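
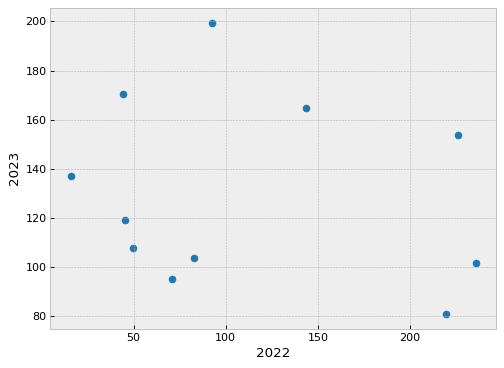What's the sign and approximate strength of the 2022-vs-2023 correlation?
no clear correlation

Points are roughly uncorrelated; weak (|r| ≈ 0.2).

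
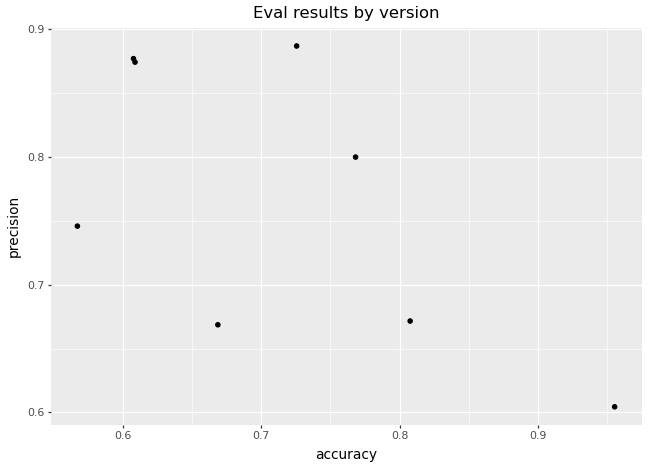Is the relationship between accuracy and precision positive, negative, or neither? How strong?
Points are negatively correlated; moderate (|r| ≈ 0.6).

negative, moderate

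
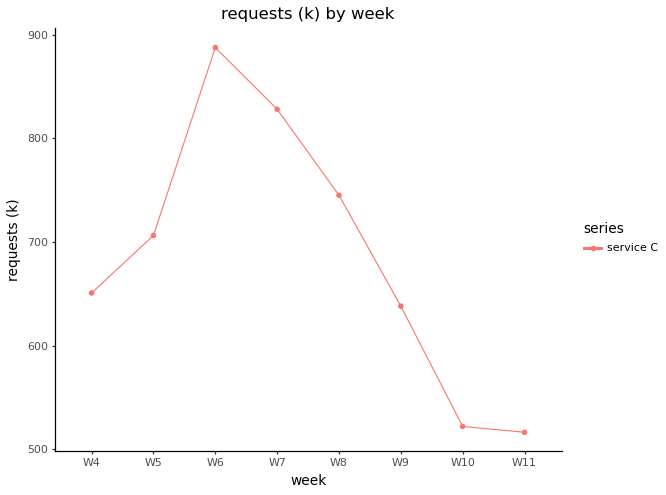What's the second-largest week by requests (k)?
Top 3: W6 ≈ 900, W7 ≈ 850, W8 ≈ 750.

W7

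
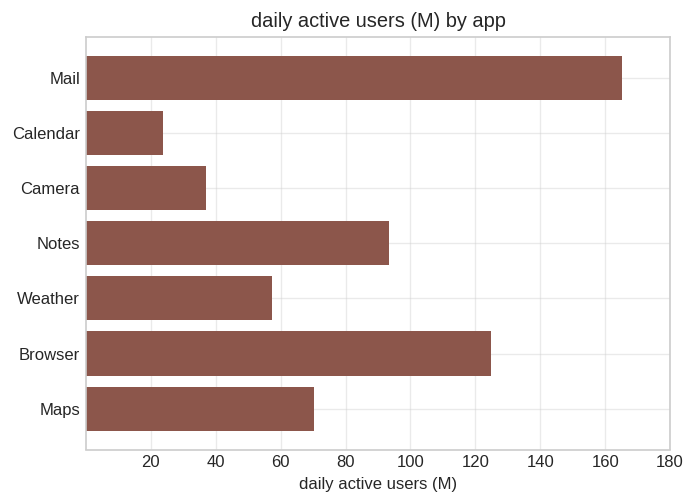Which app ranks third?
Top 4: Mail ≈ 160, Browser ≈ 120, Notes ≈ 100, Maps ≈ 80.

Notes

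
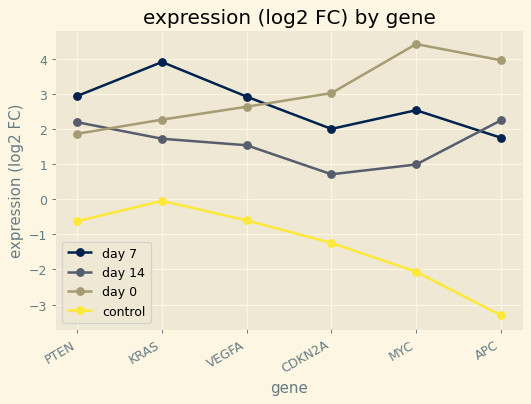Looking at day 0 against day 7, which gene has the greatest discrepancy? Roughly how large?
APC, ≈ 2 log2 FC

APC: day 0 ≈ 4, day 7 ≈ 2 → gap ≈ 2. Next-largest (MYC) is only ≈ 1.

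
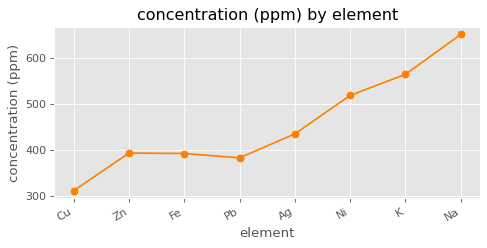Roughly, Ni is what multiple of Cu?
≈ 1.67×

Ni ≈ 500, Cu ≈ 300; 500/300 ≈ 1.67.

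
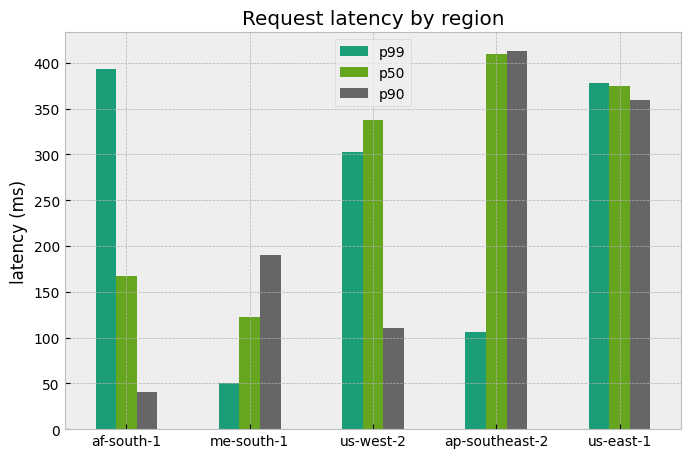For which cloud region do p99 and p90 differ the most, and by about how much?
af-south-1: p99 ≈ 400, p90 ≈ 50 → gap ≈ 350. Next-largest (ap-southeast-2) is only ≈ 300.

af-south-1, ≈ 350 ms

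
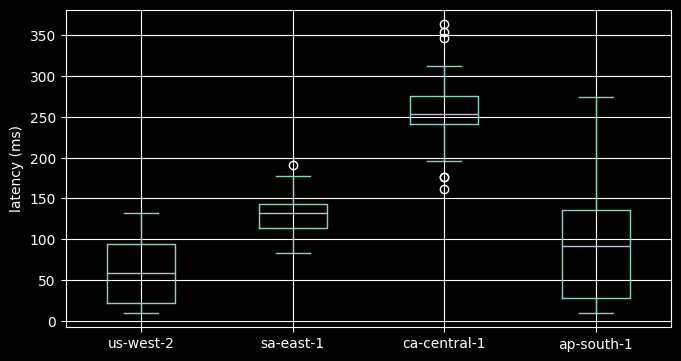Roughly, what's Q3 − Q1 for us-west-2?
Q3 ≈ 100, Q1 ≈ 20; IQR ≈ 80.

≈ 80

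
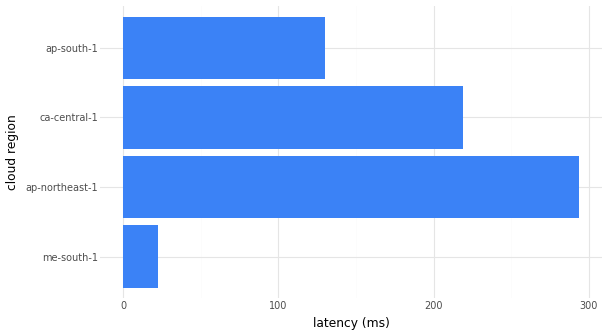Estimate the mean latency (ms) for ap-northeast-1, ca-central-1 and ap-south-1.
(300 + 225 + 125) / 3 ≈ 217.

≈ 217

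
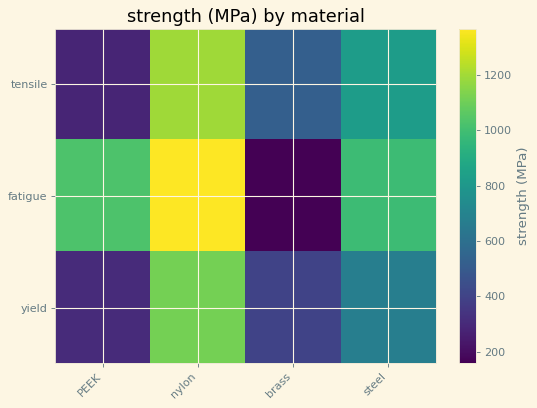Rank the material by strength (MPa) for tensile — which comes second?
Top 3 for tensile: nylon ≈ 1200, steel ≈ 800, brass ≈ 600.

steel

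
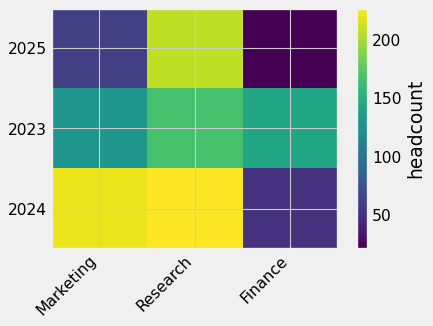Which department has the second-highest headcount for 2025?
Top 3 for 2025: Research ≈ 200, Marketing ≈ 60, Finance ≈ 20.

Marketing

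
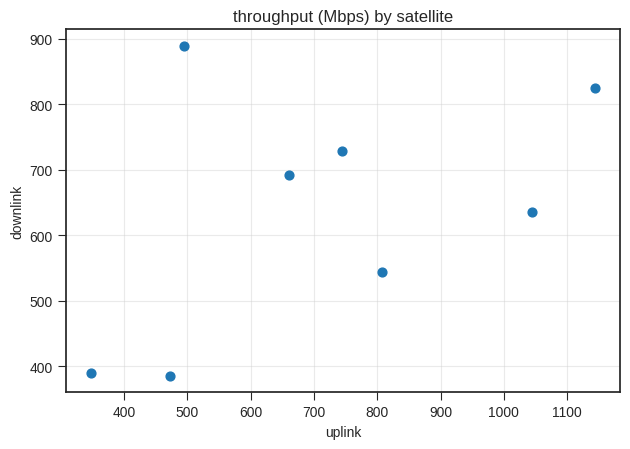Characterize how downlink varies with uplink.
Points are positively correlated; moderate (|r| ≈ 0.5).

positive, moderate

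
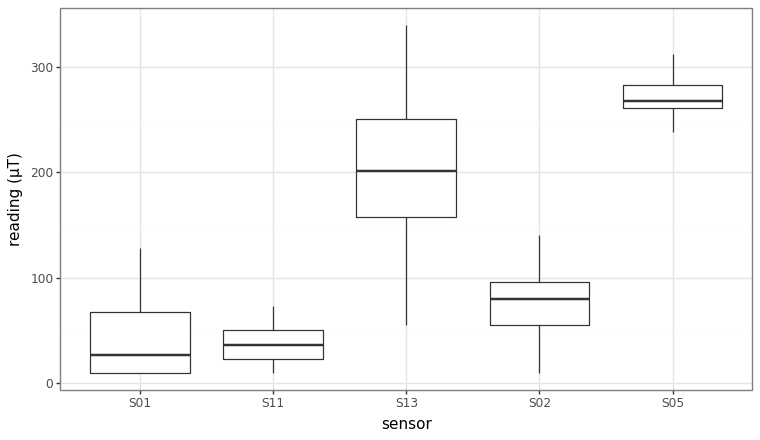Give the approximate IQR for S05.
Q3 ≈ 275, Q1 ≈ 250; IQR ≈ 25.

≈ 25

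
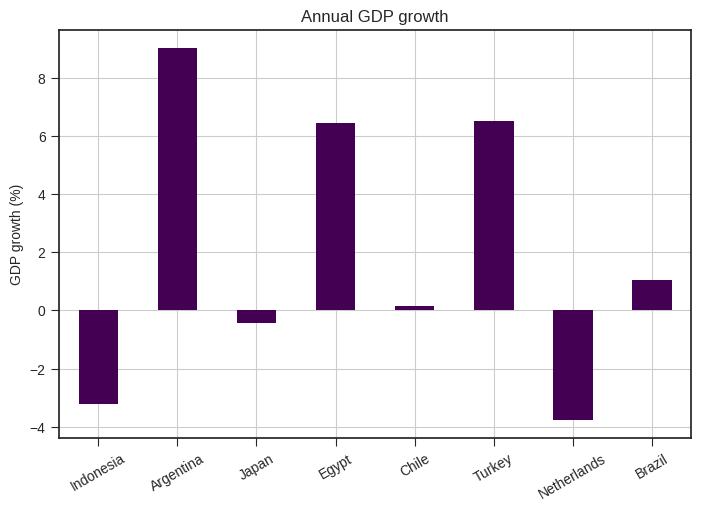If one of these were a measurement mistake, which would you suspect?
Argentina

Argentina ≈ 8; the rest sit between ≈ -4 and ≈ 6.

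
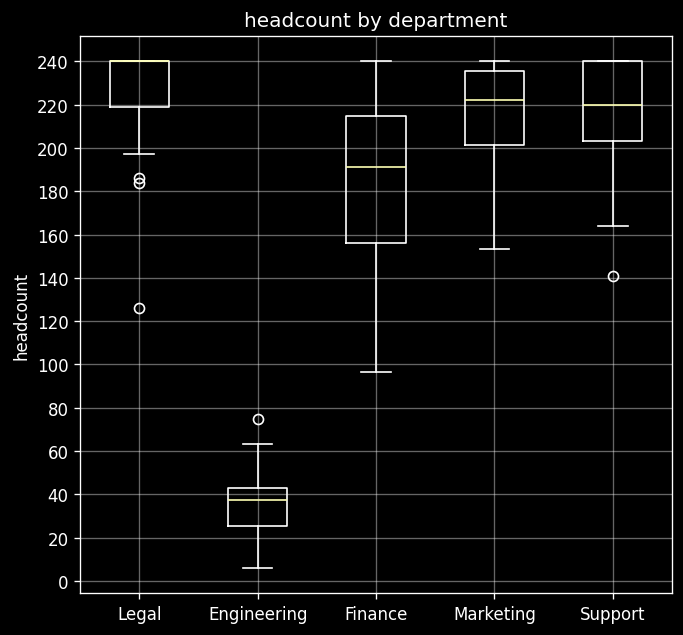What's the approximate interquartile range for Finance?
Q3 ≈ 220, Q1 ≈ 160; IQR ≈ 60.

≈ 60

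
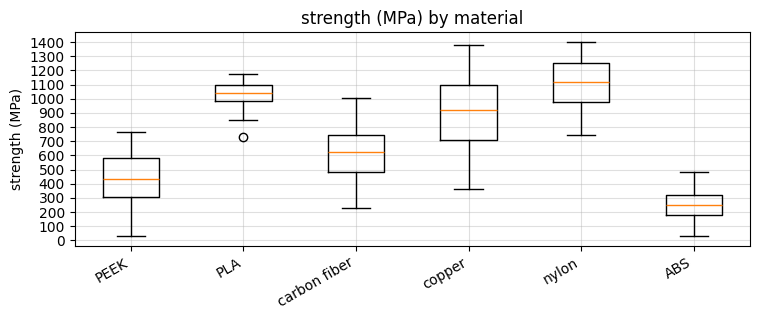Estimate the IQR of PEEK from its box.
≈ 300

Q3 ≈ 600, Q1 ≈ 300; IQR ≈ 300.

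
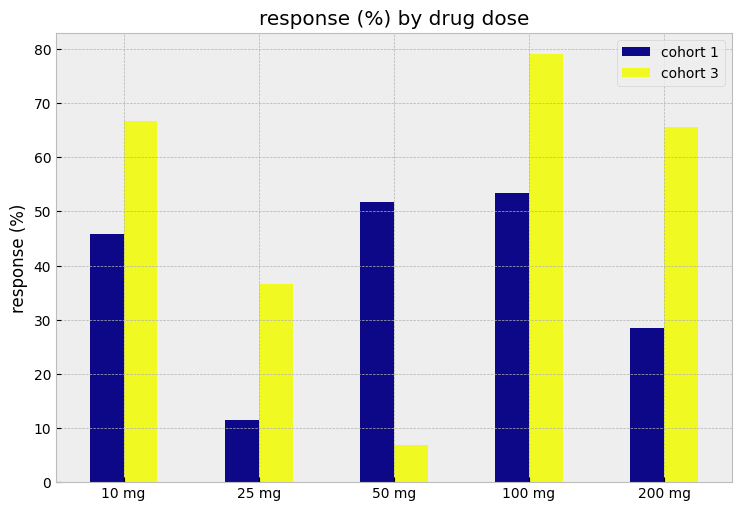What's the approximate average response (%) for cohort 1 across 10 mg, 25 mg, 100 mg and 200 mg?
(50 + 10 + 50 + 30) / 4 ≈ 35.

≈ 35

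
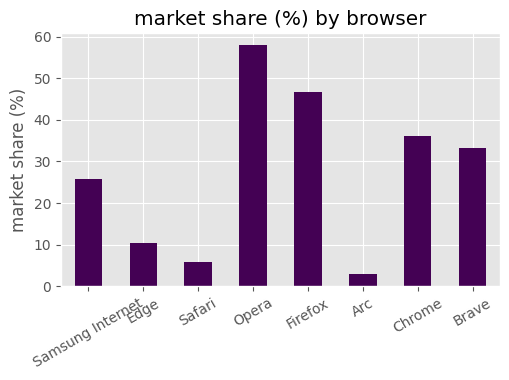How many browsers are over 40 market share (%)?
Above 40: Opera, Firefox.

2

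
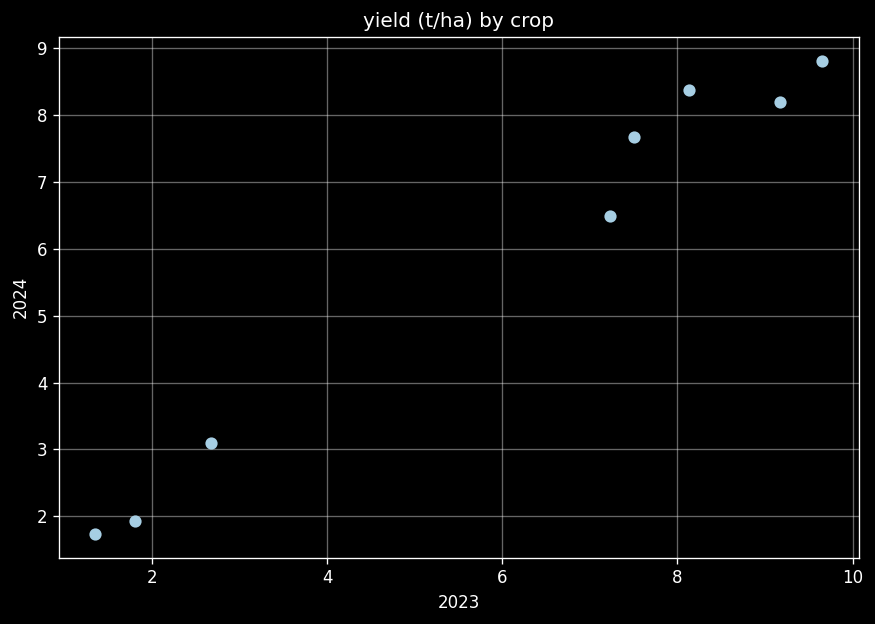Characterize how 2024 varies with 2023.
positive, strong

Points are positively correlated; strong (|r| ≈ 1.0).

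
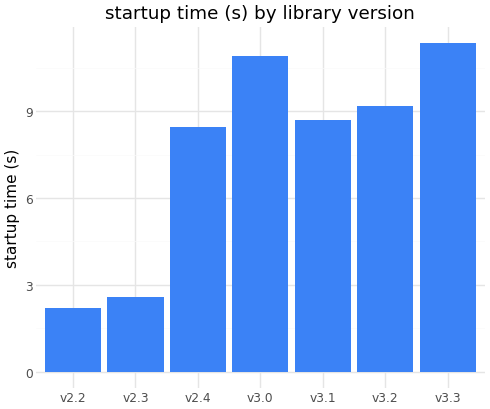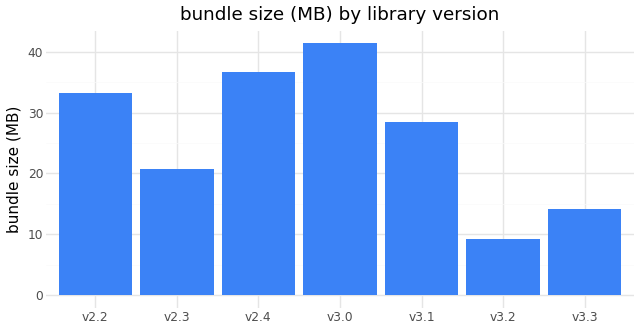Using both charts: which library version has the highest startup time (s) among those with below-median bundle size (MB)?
Chart 2 median bundle size (MB) ≈ 30; below-median library versions: v2.3, v3.2, v3.3. Among those, v3.3 has the highest startup time (s) (≈ 12).

v3.3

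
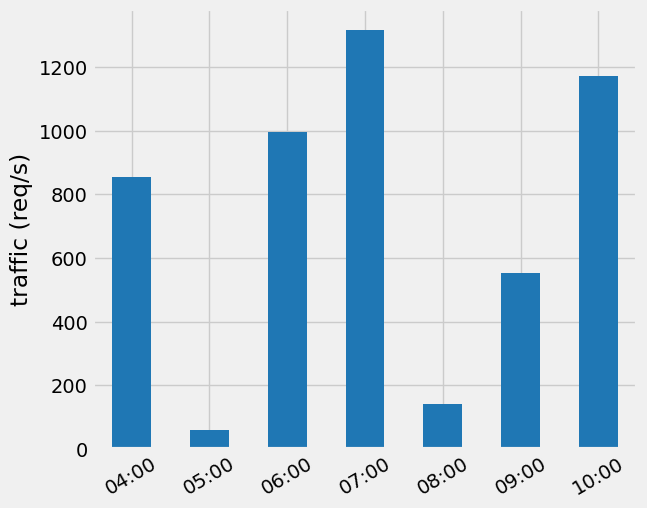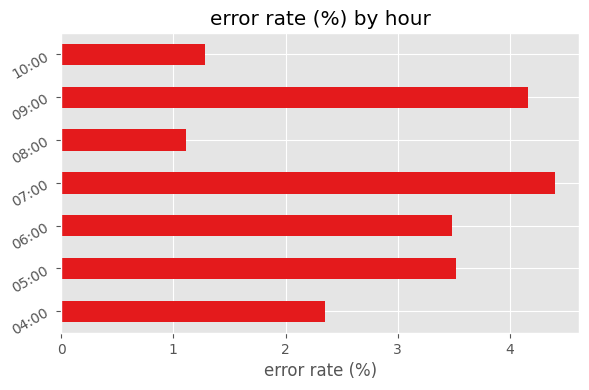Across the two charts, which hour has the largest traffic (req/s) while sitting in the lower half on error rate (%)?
10:00

Chart 2 median error rate (%) ≈ 3.5; below-median hours: 04:00, 08:00, 10:00. Among those, 10:00 has the highest traffic (req/s) (≈ 1200).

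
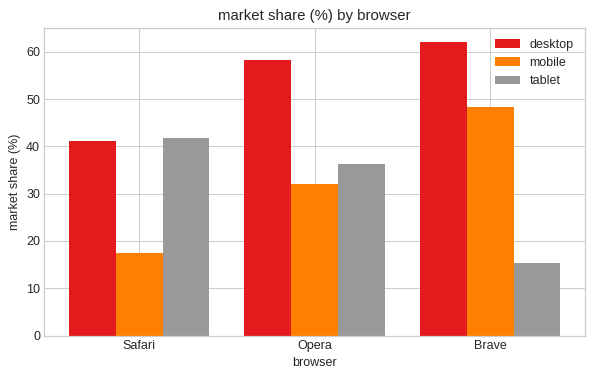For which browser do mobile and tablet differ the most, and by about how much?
Brave, ≈ 30 %

Brave: mobile ≈ 50, tablet ≈ 20 → gap ≈ 30. Next-largest (Safari) is only ≈ 20.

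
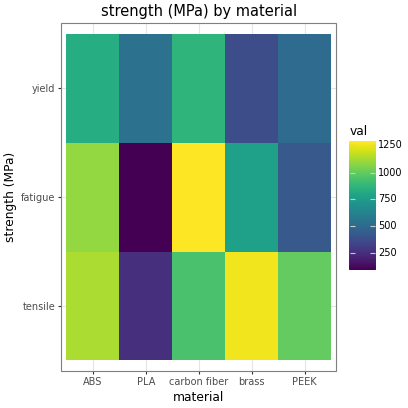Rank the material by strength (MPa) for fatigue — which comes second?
ABS

Top 3 for fatigue: carbon fiber ≈ 1300, ABS ≈ 1100, brass ≈ 800.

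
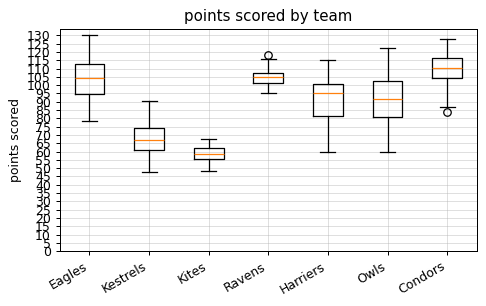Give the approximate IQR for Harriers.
≈ 20

Q3 ≈ 100, Q1 ≈ 80; IQR ≈ 20.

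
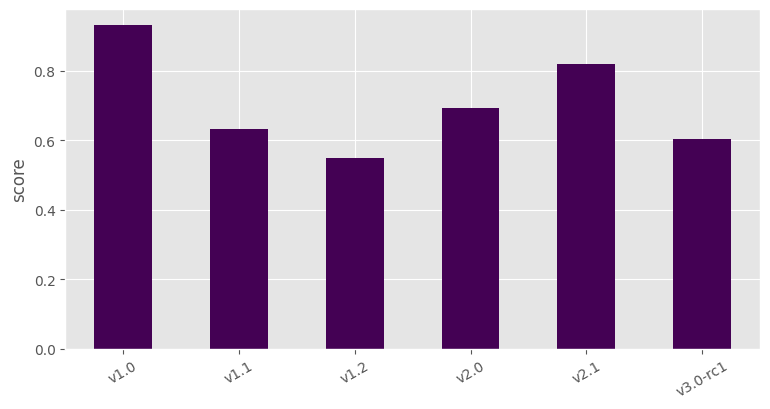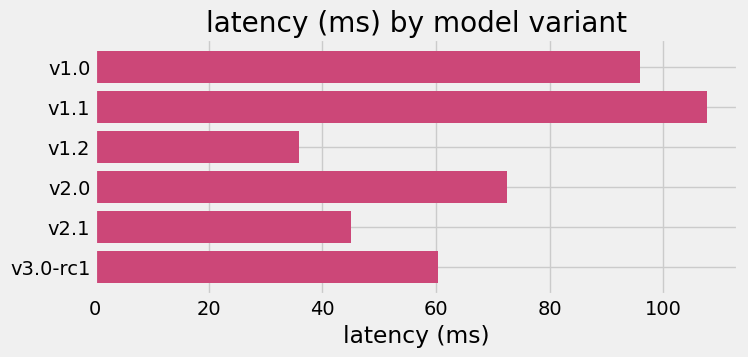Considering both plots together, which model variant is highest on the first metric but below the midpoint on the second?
v2.1

Chart 2 median latency (ms) ≈ 70; below-median model variants: v1.2, v2.1, v3.0-rc1. Among those, v2.1 has the highest score (≈ 0.8).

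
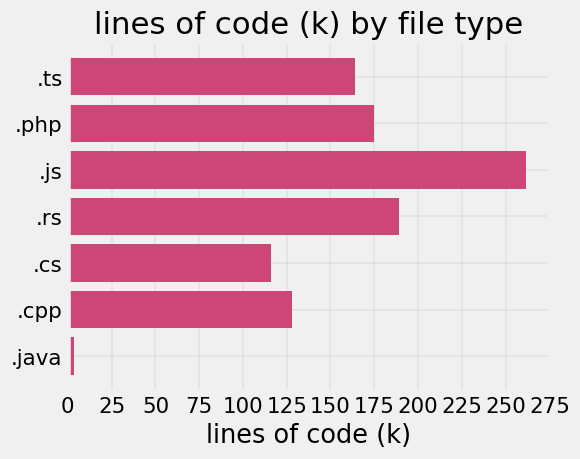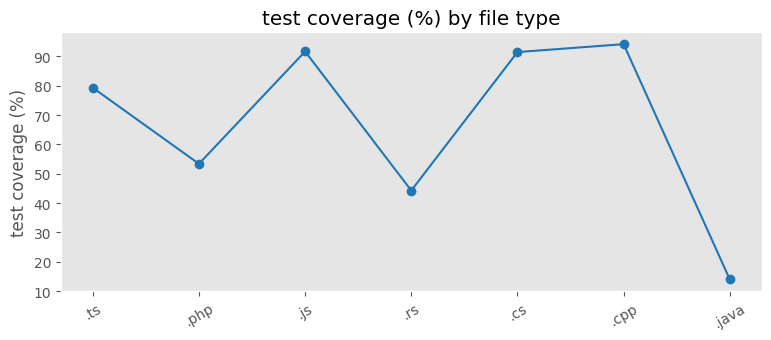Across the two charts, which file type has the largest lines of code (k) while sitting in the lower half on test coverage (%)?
.rs

Chart 2 median test coverage (%) ≈ 80; below-median file types: .php, .rs, .java. Among those, .rs has the highest lines of code (k) (≈ 200).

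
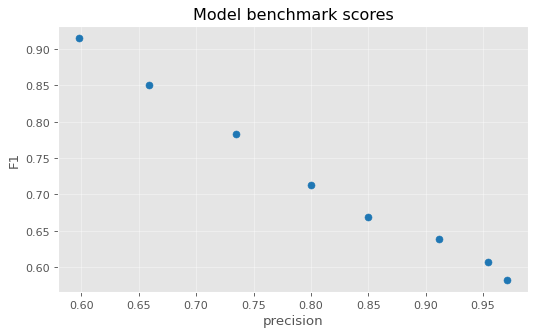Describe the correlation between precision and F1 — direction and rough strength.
Points are negatively correlated; strong (|r| ≈ 1.0).

negative, strong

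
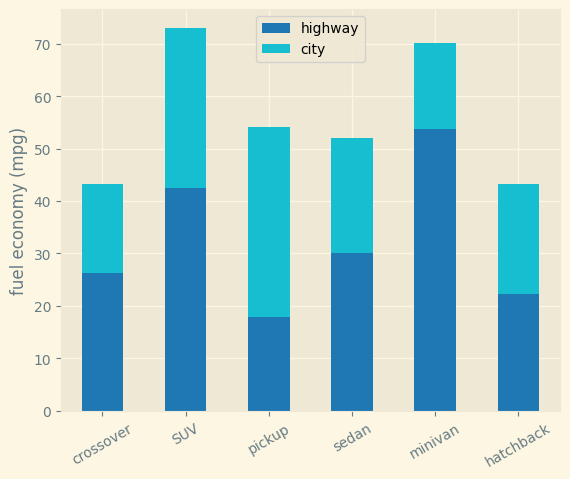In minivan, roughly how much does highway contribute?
highway top ≈ 50, bottom ≈ 0; segment ≈ 50.

≈ 50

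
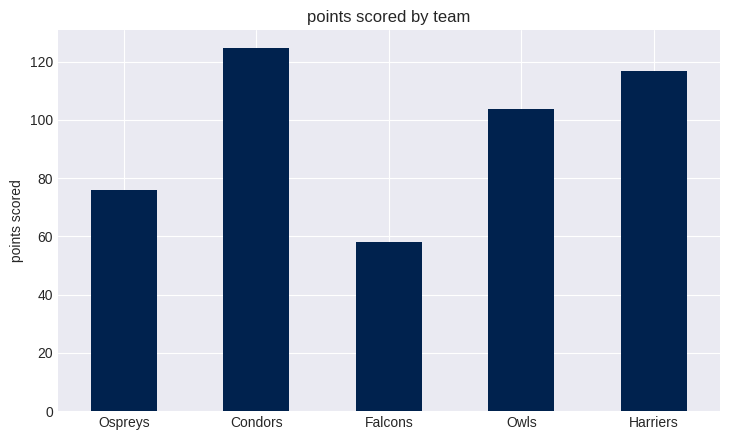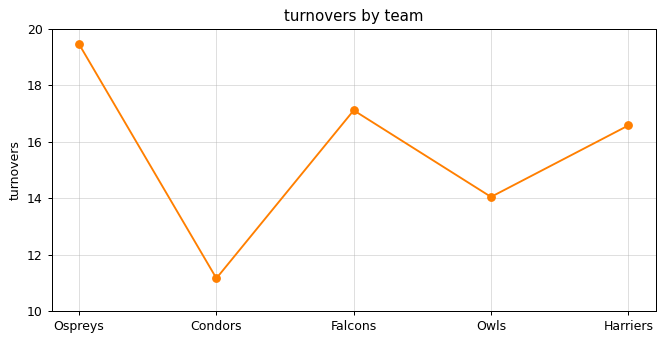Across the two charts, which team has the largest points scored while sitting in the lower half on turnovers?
Condors

Chart 2 median turnovers ≈ 16; below-median teams: Condors, Owls. Among those, Condors has the highest points scored (≈ 120).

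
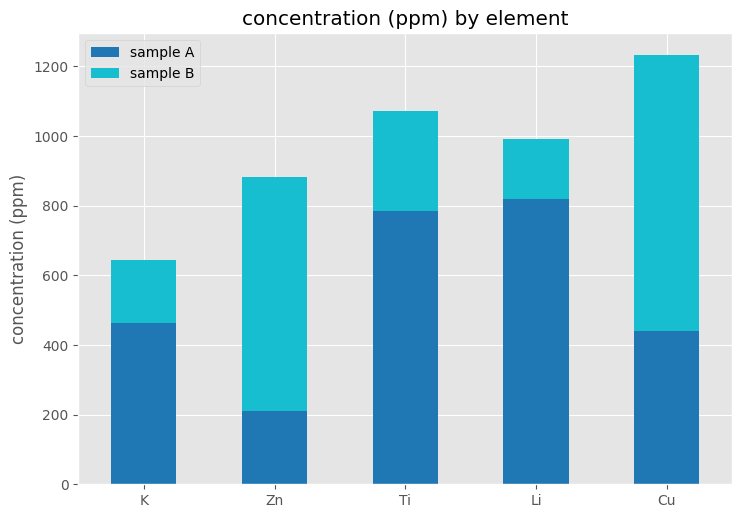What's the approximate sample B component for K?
sample B top ≈ 600, bottom ≈ 400; segment ≈ 200.

≈ 200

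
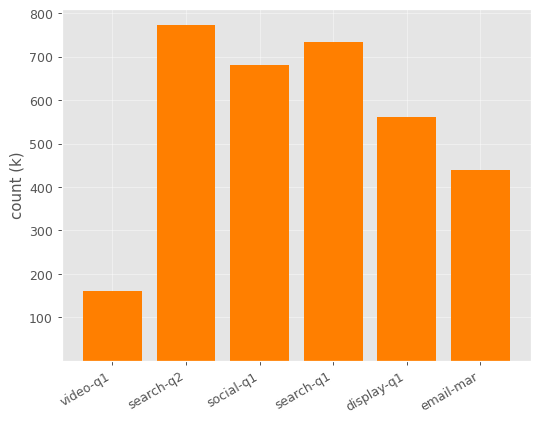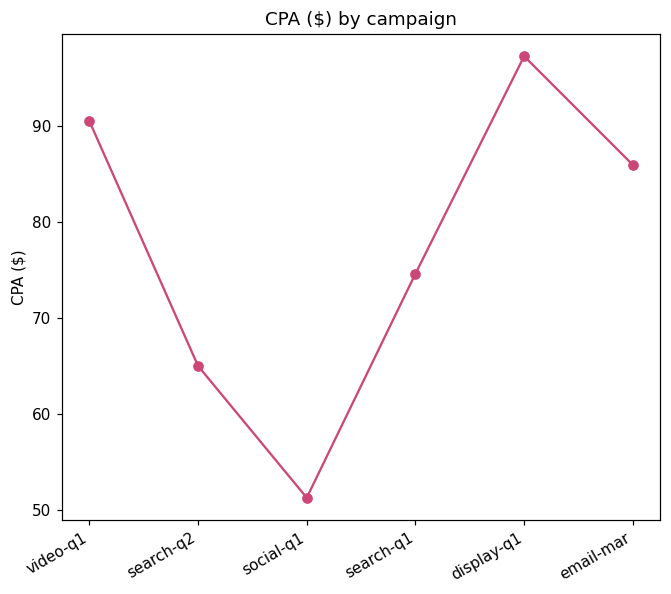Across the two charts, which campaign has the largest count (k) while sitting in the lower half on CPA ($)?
search-q2

Chart 2 median CPA ($) ≈ 80; below-median campaigns: search-q2, social-q1, search-q1. Among those, search-q2 has the highest count (k) (≈ 800).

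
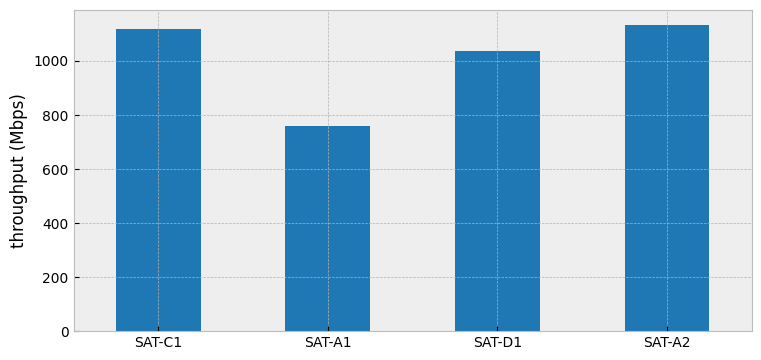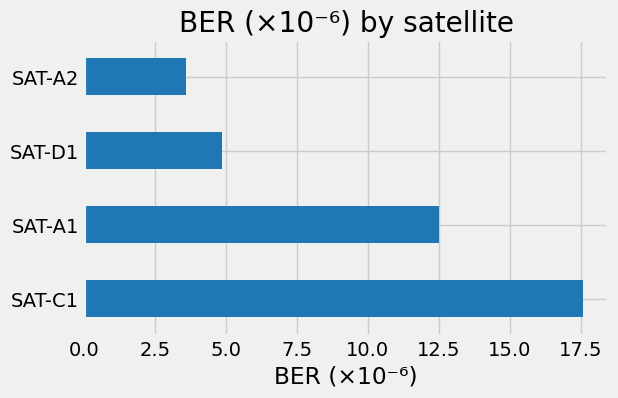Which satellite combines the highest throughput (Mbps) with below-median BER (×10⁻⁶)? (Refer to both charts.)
SAT-A2

Chart 2 median BER (×10⁻⁶) ≈ 8; below-median satellites: SAT-D1, SAT-A2. Among those, SAT-A2 has the highest throughput (Mbps) (≈ 1200).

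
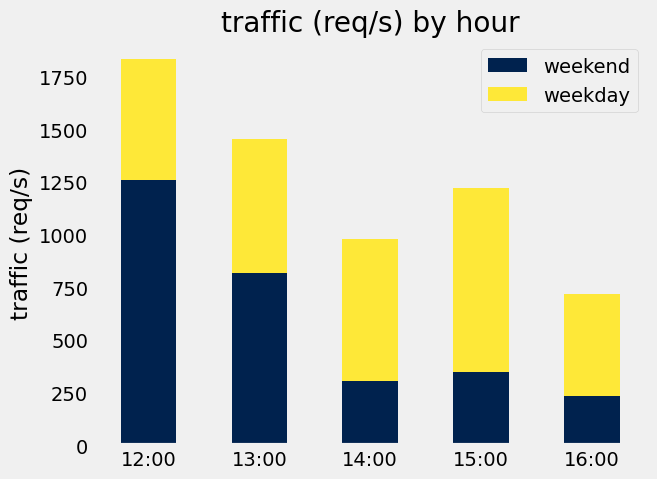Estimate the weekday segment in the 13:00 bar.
weekday top ≈ 1400, bottom ≈ 800; segment ≈ 600.

≈ 600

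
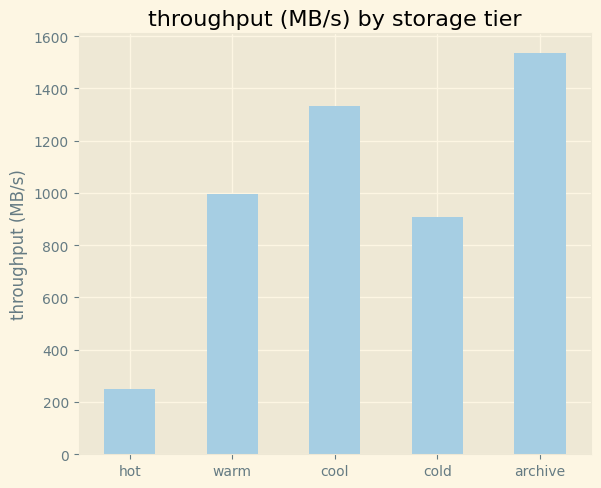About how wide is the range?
≈ 1400

Max archive ≈ 1600, min hot ≈ 200; range ≈ 1400.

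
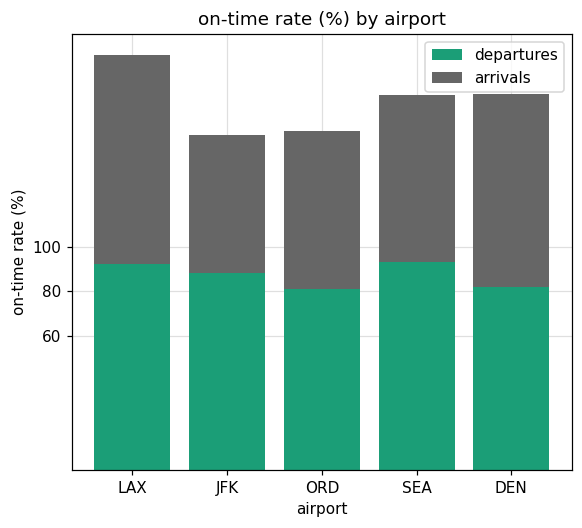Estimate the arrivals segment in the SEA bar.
arrivals top ≈ 160, bottom ≈ 100; segment ≈ 60.

≈ 60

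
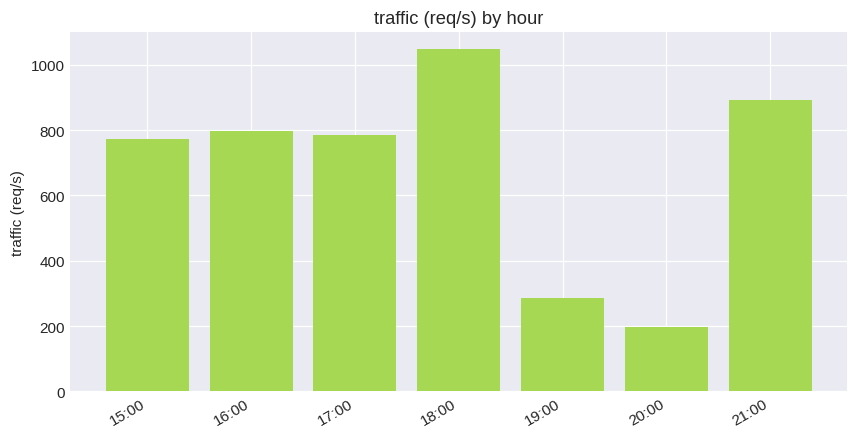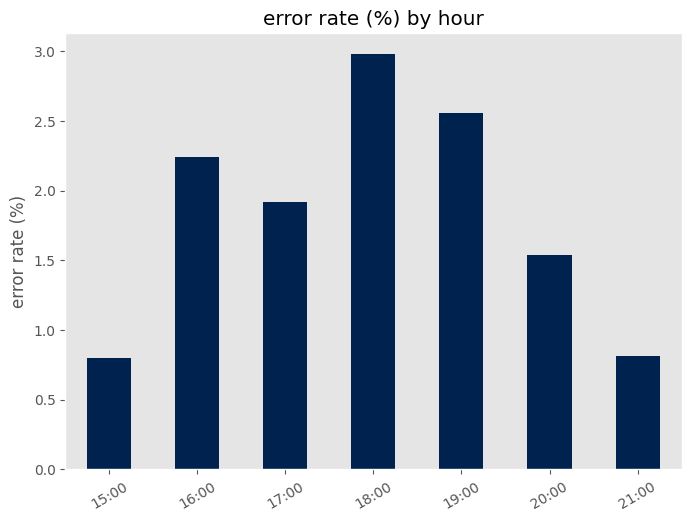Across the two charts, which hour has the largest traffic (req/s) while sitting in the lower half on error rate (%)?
21:00

Chart 2 median error rate (%) ≈ 2; below-median hours: 15:00, 20:00, 21:00. Among those, 21:00 has the highest traffic (req/s) (≈ 900).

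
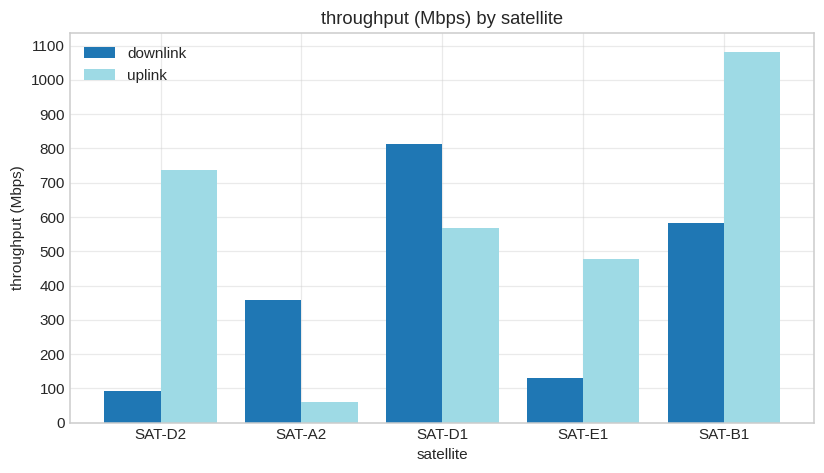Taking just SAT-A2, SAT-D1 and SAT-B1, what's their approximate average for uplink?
≈ 600

(100 + 600 + 1100) / 3 ≈ 600.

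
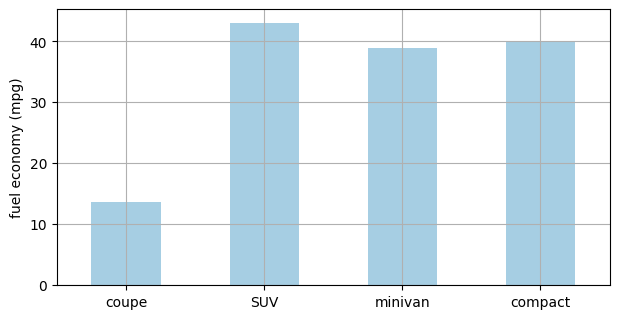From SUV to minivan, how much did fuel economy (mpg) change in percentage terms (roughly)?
≈ -11.1%

SUV ≈ 45, minivan ≈ 40; (40 − 45) / 45 ≈ -11.1%.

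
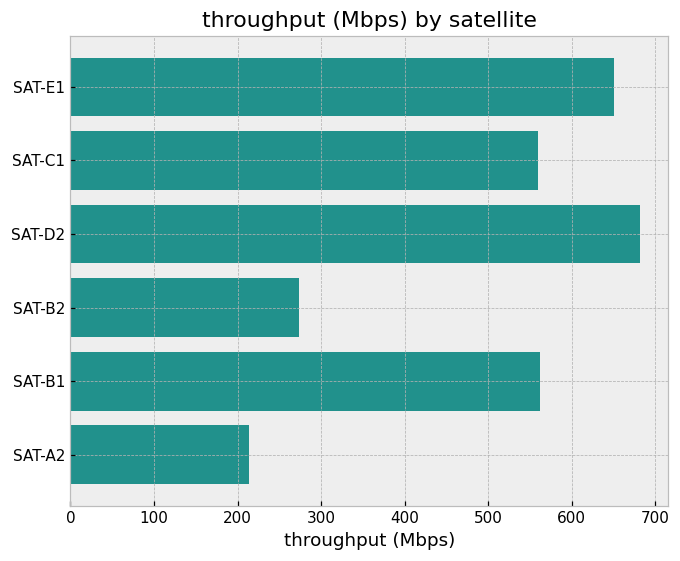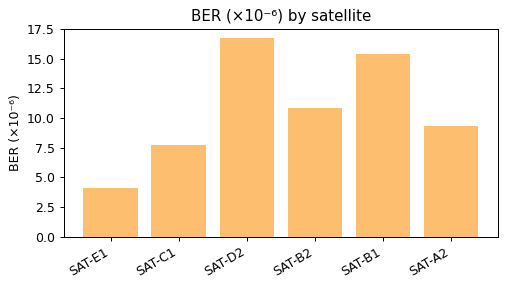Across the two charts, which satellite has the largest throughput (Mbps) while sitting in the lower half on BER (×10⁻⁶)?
SAT-E1

Chart 2 median BER (×10⁻⁶) ≈ 10; below-median satellites: SAT-E1, SAT-C1, SAT-A2. Among those, SAT-E1 has the highest throughput (Mbps) (≈ 700).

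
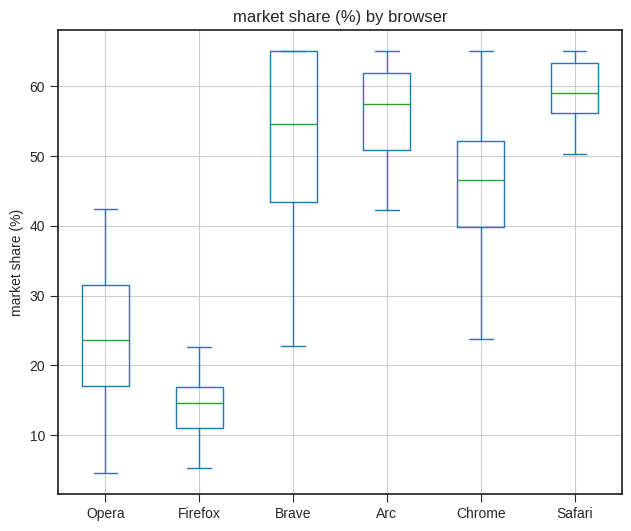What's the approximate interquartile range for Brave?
≈ 20

Q3 ≈ 65, Q1 ≈ 45; IQR ≈ 20.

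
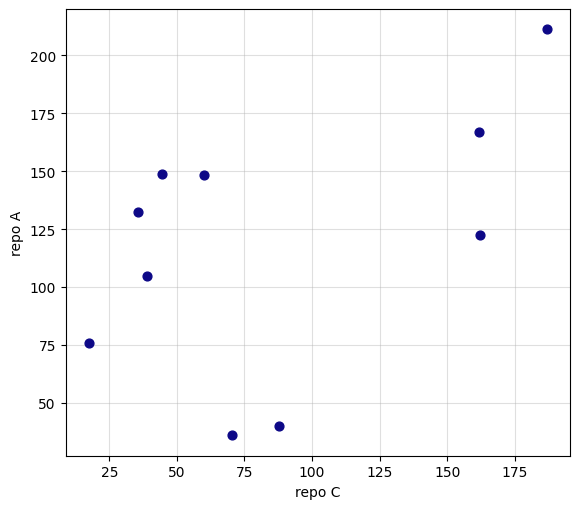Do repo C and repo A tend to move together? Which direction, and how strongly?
positive, moderate

Points are positively correlated; moderate (|r| ≈ 0.5).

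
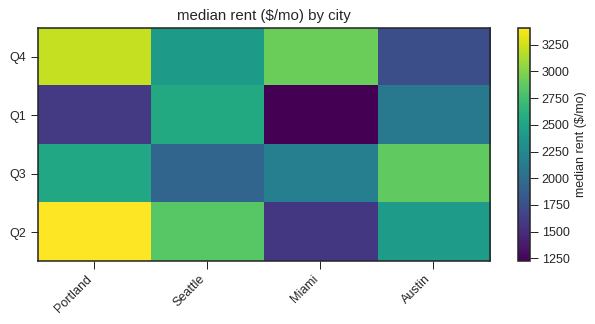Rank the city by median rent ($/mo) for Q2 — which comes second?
Seattle

Top 3 for Q2: Portland ≈ 3400, Seattle ≈ 2800, Austin ≈ 2400.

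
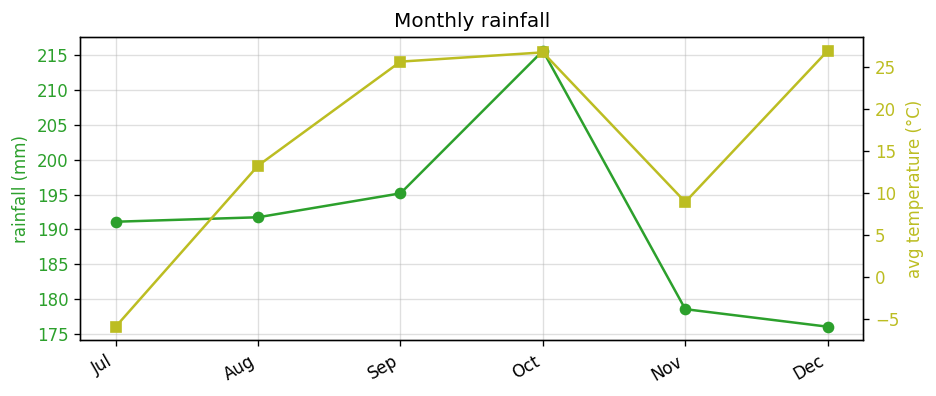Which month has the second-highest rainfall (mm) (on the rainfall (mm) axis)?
Top 3 (on the rainfall (mm) axis): Oct ≈ 215, Sep ≈ 195, Aug ≈ 190.

Sep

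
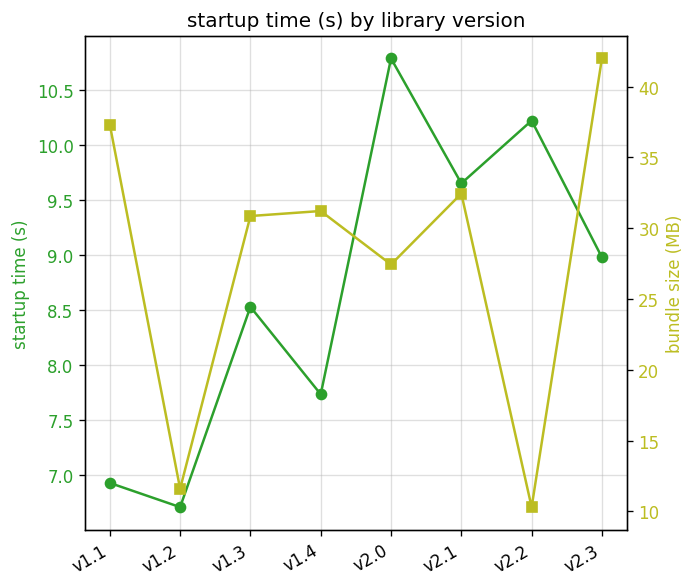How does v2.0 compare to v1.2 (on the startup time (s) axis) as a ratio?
v2.0 ≈ 11.0, v1.2 ≈ 6.5; 11.0/6.5 ≈ 1.69.

≈ 1.69×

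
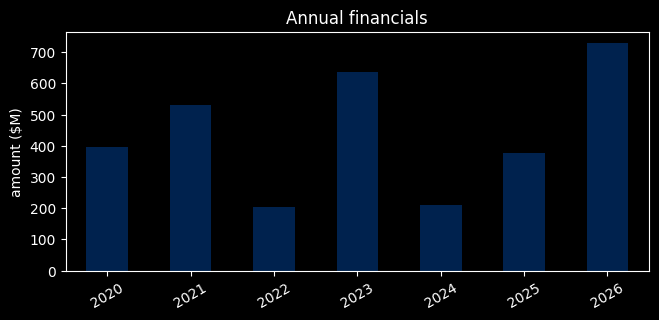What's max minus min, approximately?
Max 2026 ≈ 700, min 2022 ≈ 200; range ≈ 500.

≈ 500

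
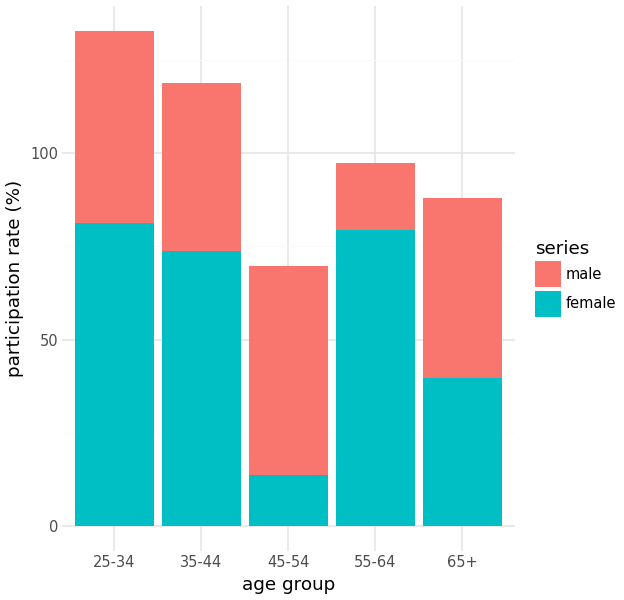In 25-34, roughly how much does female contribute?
female top ≈ 80, bottom ≈ 0; segment ≈ 80.

≈ 80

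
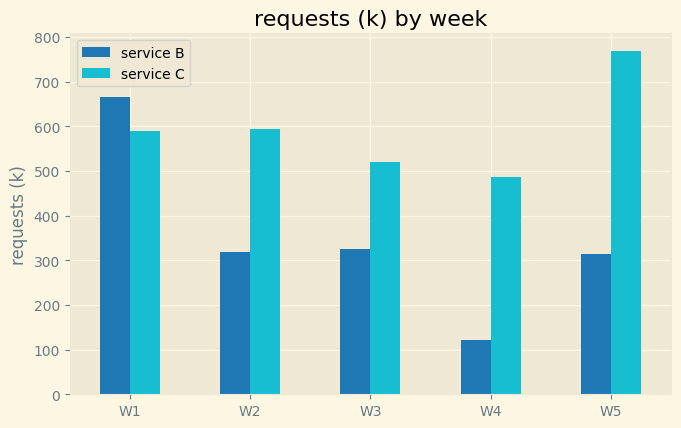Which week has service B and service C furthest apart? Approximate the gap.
W5: service B ≈ 300, service C ≈ 800 → gap ≈ 500. Next-largest (W4) is only ≈ 400.

W5, ≈ 500 k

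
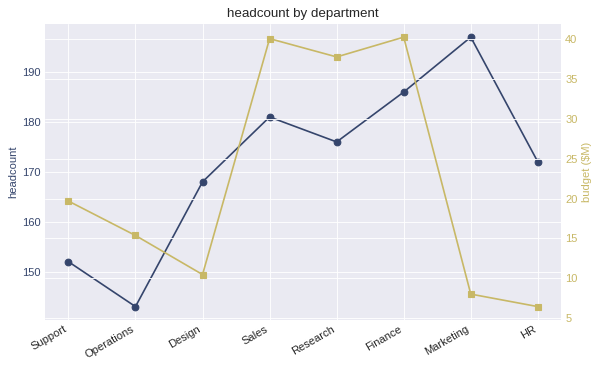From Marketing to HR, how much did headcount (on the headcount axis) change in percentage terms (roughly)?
Marketing ≈ 195, HR ≈ 170; (170 − 195) / 195 ≈ -12.8%.

≈ -12.8%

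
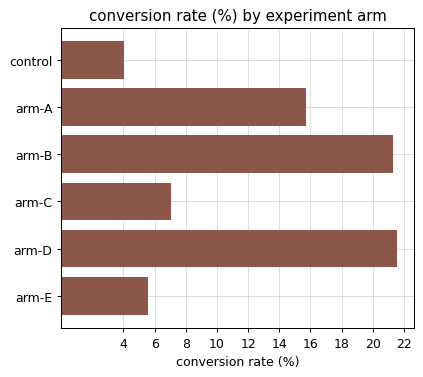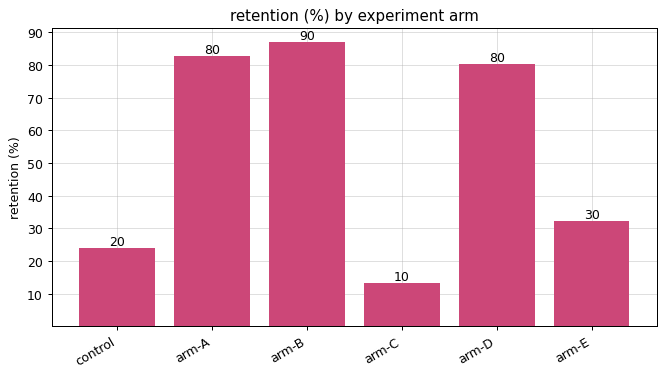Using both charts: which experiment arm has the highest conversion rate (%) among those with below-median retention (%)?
arm-C

Chart 2 median retention (%) ≈ 60; below-median experiment arms: control, arm-C, arm-E. Among those, arm-C has the highest conversion rate (%) (≈ 8).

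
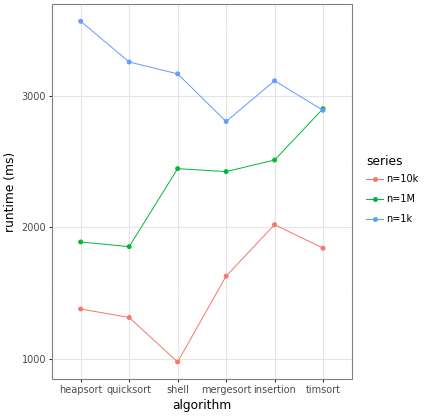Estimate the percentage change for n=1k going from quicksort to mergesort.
quicksort ≈ 3500, mergesort ≈ 3000; (3000 − 3500) / 3500 ≈ -14.3%.

≈ -14.3%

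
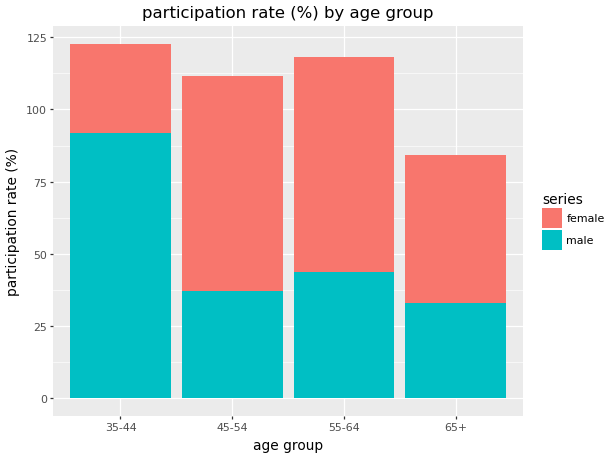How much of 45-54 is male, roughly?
≈ 40

male top ≈ 40, bottom ≈ 0; segment ≈ 40.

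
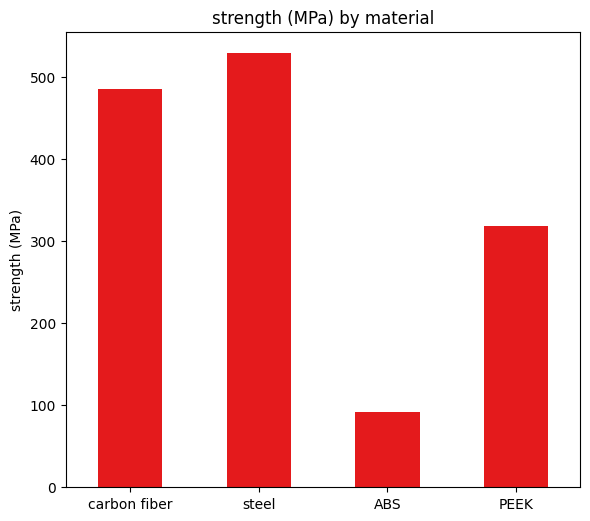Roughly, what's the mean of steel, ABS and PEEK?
≈ 317

(550 + 100 + 300) / 3 ≈ 317.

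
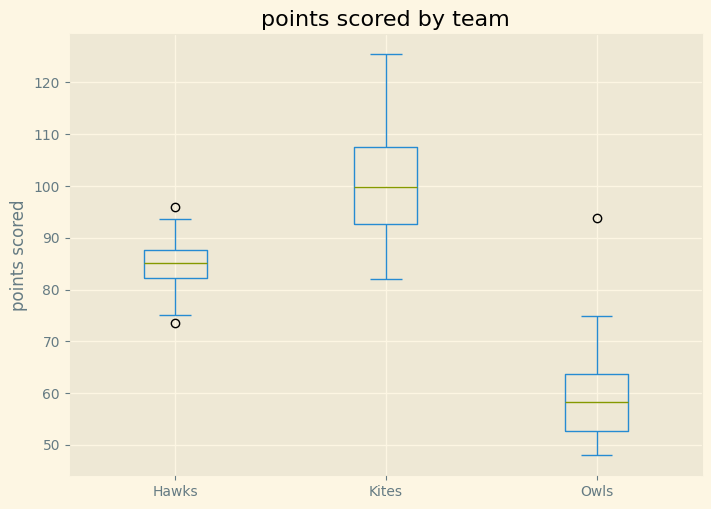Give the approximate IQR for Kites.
Q3 ≈ 110, Q1 ≈ 95; IQR ≈ 15.

≈ 15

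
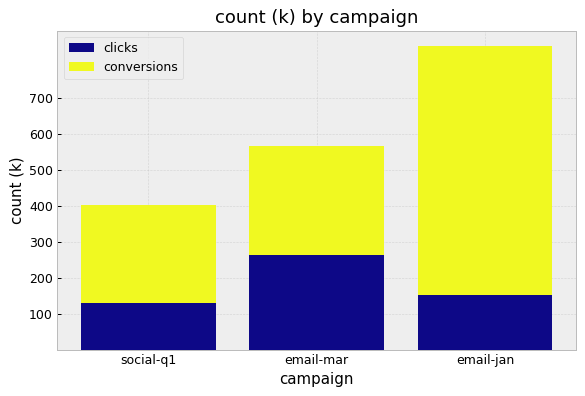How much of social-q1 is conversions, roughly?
≈ 300

conversions top ≈ 400, bottom ≈ 100; segment ≈ 300.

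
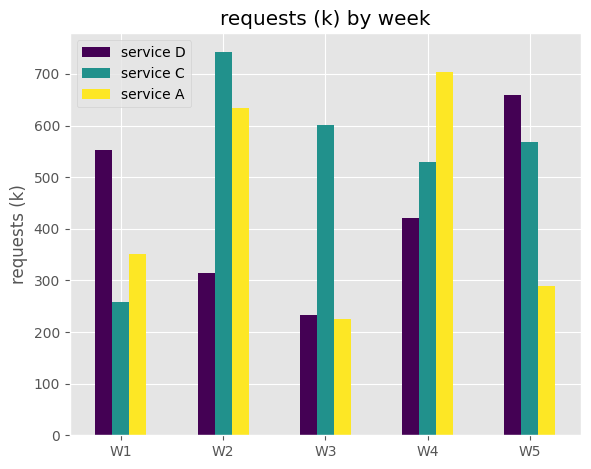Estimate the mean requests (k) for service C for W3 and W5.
(600 + 600) / 2 ≈ 600.

≈ 600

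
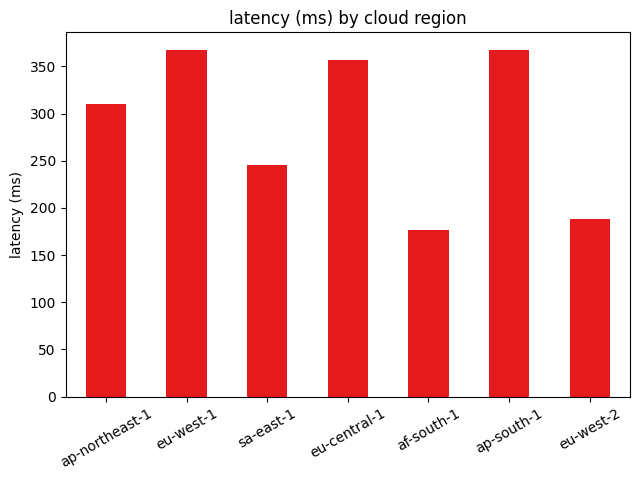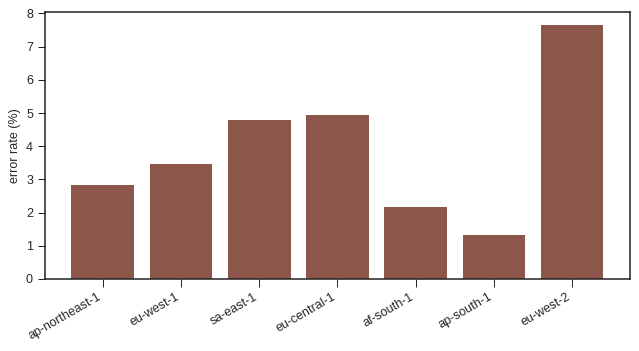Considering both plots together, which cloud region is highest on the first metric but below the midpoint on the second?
ap-south-1

Chart 2 median error rate (%) ≈ 3; below-median cloud regions: ap-northeast-1, af-south-1, ap-south-1. Among those, ap-south-1 has the highest latency (ms) (≈ 350).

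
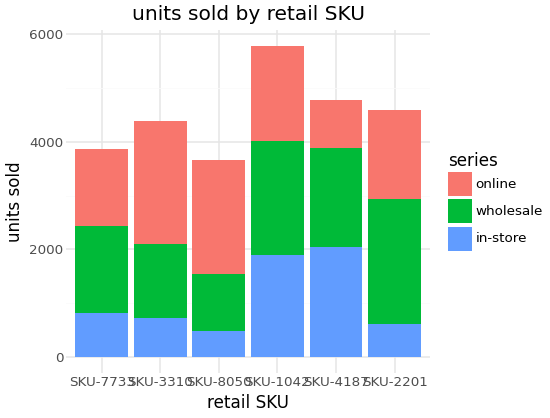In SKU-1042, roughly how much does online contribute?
≈ 2000

online top ≈ 6000, bottom ≈ 4000; segment ≈ 2000.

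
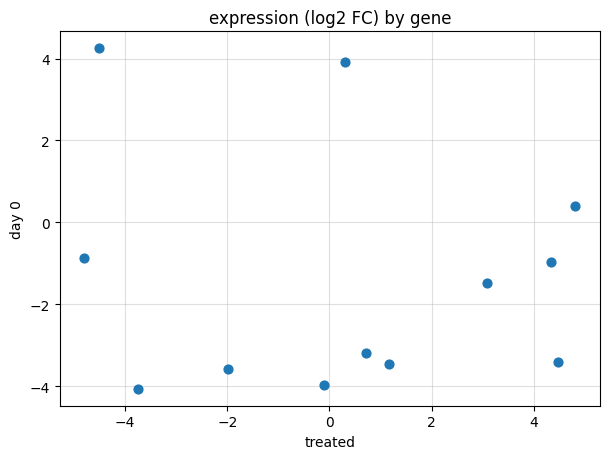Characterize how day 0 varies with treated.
no clear correlation

Points are roughly uncorrelated; weak (|r| ≈ 0.1).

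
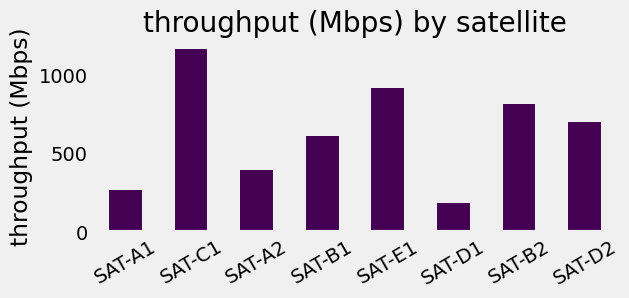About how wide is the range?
≈ 1000

Max SAT-C1 ≈ 1200, min SAT-D1 ≈ 200; range ≈ 1000.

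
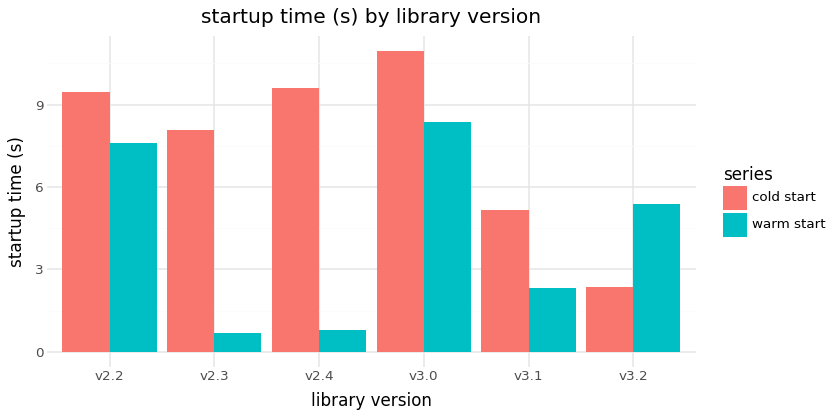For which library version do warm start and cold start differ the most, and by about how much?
v2.4: warm start ≈ 1, cold start ≈ 10 → gap ≈ 9. Next-largest (v2.3) is only ≈ 7.

v2.4, ≈ 9 s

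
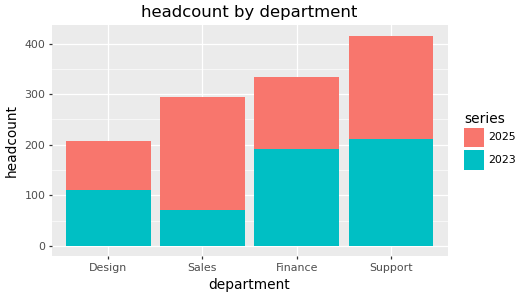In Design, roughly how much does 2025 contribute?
2025 top ≈ 200, bottom ≈ 100; segment ≈ 100.

≈ 100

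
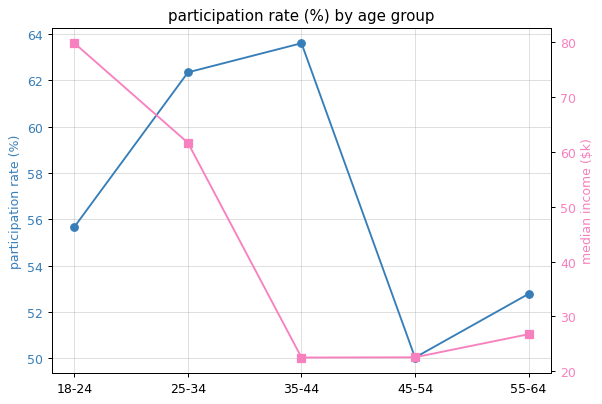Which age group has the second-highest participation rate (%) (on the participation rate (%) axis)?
Top 3 (on the participation rate (%) axis): 35-44 ≈ 64, 25-34 ≈ 62, 18-24 ≈ 56.

25-34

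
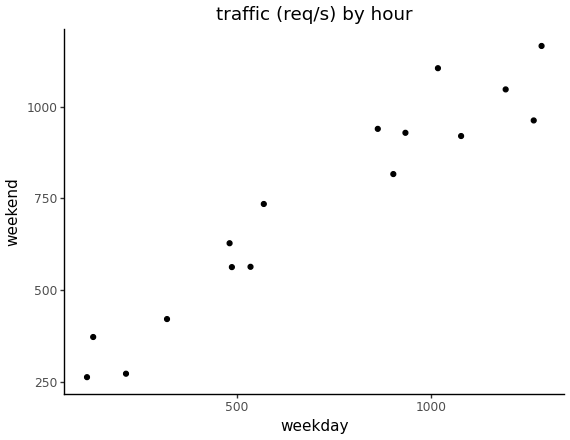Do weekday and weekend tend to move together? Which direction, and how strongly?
Points are positively correlated; strong (|r| ≈ 1.0).

positive, strong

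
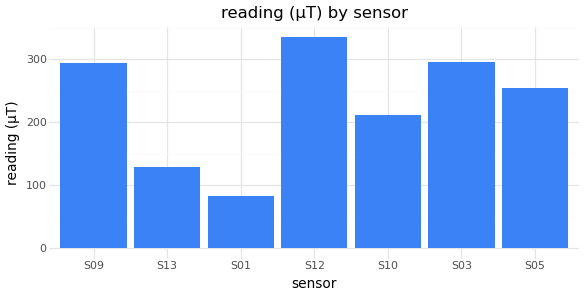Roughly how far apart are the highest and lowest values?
≈ 250

Max S12 ≈ 350, min S01 ≈ 100; range ≈ 250.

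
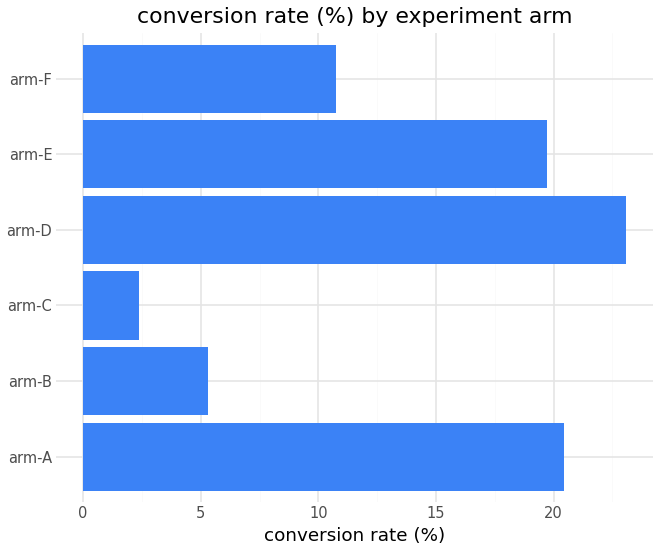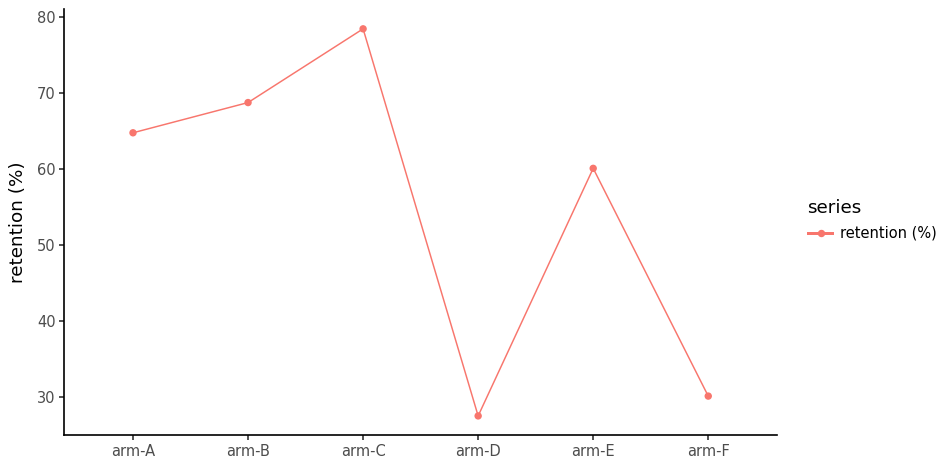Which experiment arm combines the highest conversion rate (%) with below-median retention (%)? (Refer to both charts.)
arm-D

Chart 2 median retention (%) ≈ 60; below-median experiment arms: arm-D, arm-E, arm-F. Among those, arm-D has the highest conversion rate (%) (≈ 25).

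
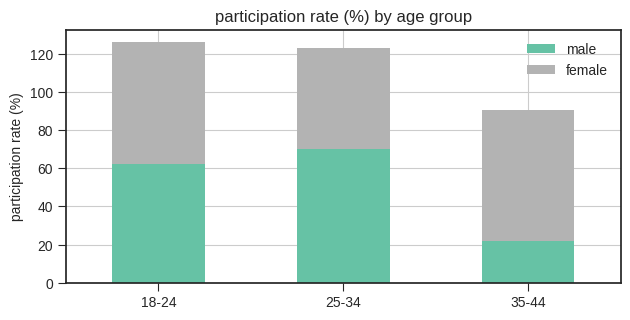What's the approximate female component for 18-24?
female top ≈ 120, bottom ≈ 60; segment ≈ 60.

≈ 60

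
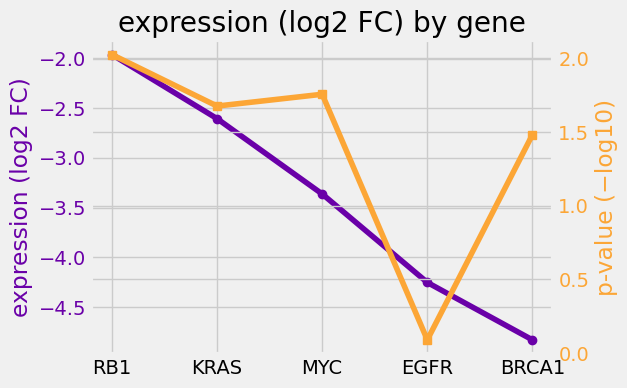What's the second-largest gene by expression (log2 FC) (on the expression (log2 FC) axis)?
Top 3 (on the expression (log2 FC) axis): RB1 ≈ -2.0, KRAS ≈ -2.5, MYC ≈ -3.5.

KRAS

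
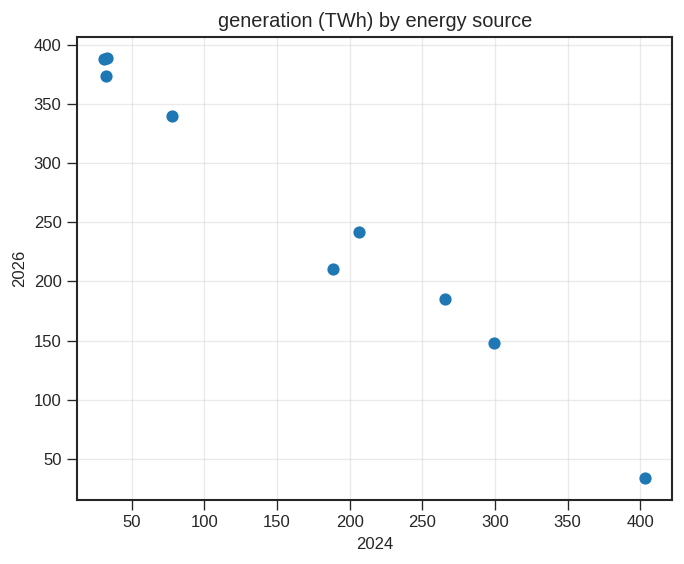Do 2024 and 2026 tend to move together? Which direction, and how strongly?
negative, strong

Points are negatively correlated; strong (|r| ≈ 1.0).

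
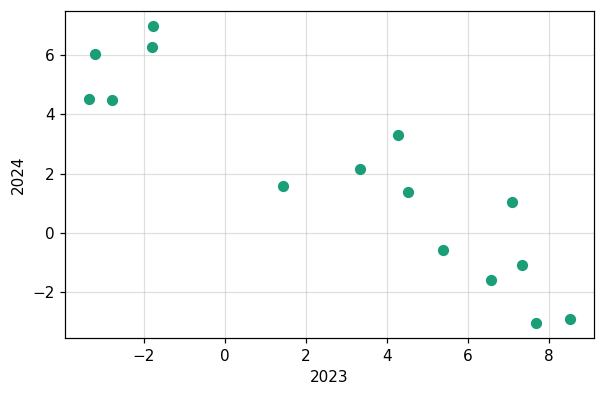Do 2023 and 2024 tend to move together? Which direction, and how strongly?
Points are negatively correlated; strong (|r| ≈ 0.9).

negative, strong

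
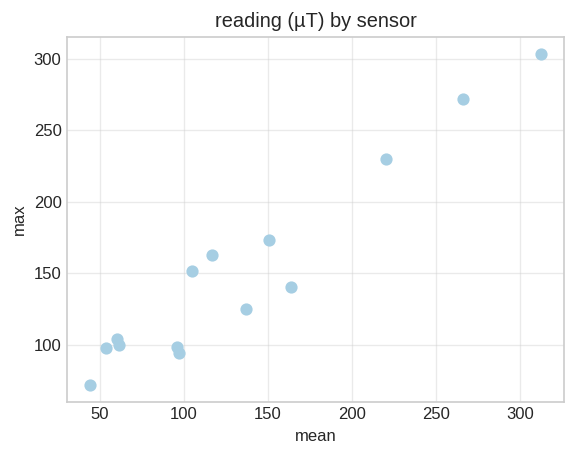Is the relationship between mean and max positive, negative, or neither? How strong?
positive, strong

Points are positively correlated; strong (|r| ≈ 1.0).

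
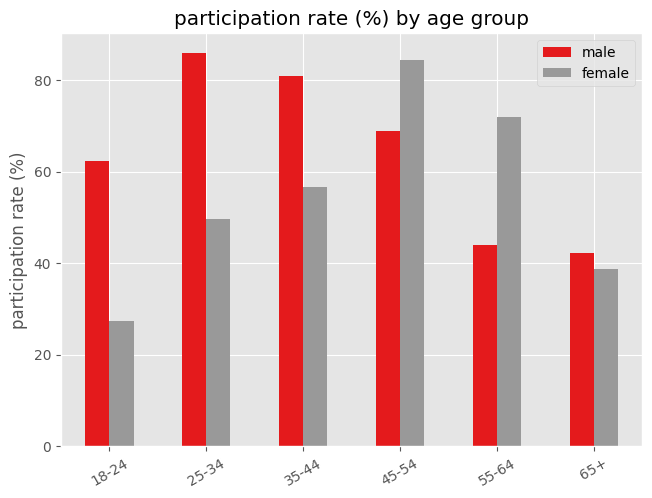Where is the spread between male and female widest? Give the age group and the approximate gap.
25-34: male ≈ 90, female ≈ 50 → gap ≈ 40. Next-largest (18-24) is only ≈ 30.

25-34, ≈ 40 %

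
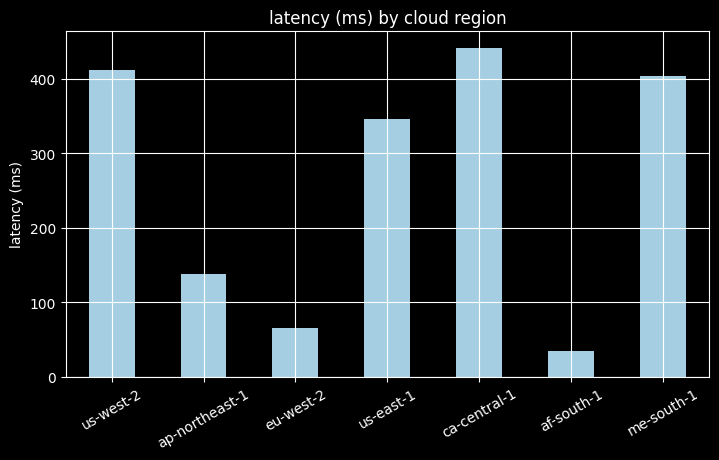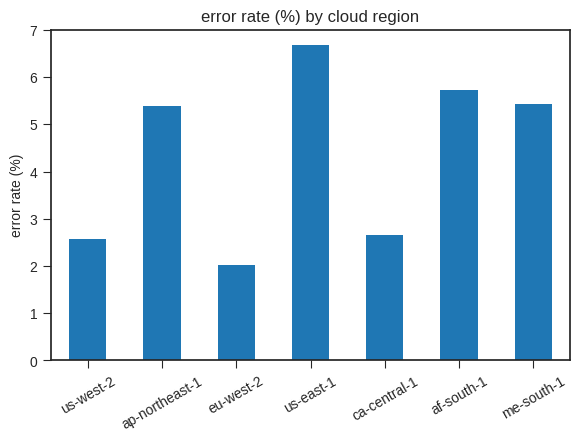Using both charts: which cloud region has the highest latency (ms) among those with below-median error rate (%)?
ca-central-1

Chart 2 median error rate (%) ≈ 5; below-median cloud regions: us-west-2, eu-west-2, ca-central-1. Among those, ca-central-1 has the highest latency (ms) (≈ 450).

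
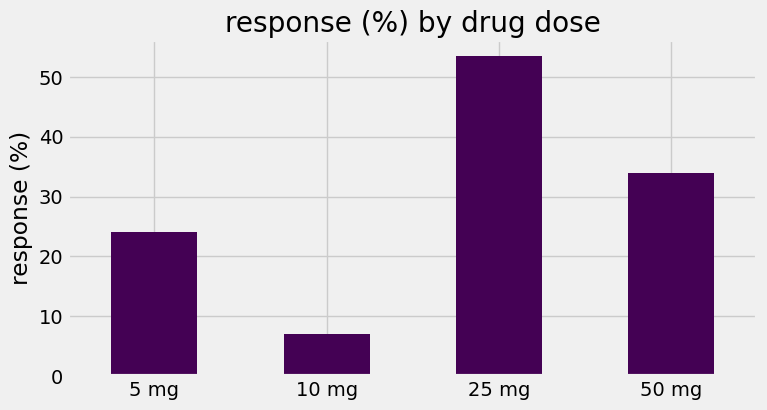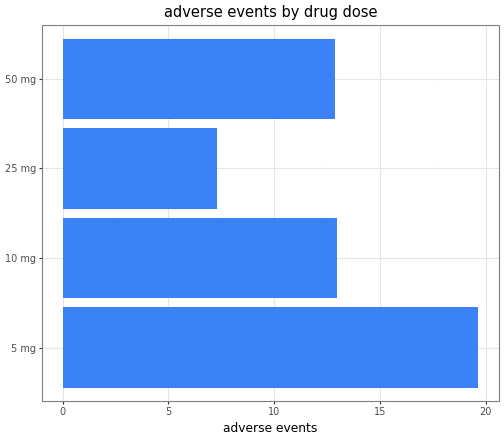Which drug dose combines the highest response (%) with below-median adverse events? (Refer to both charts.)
25 mg

Chart 2 median adverse events ≈ 12; below-median drug doses: 25 mg, 50 mg. Among those, 25 mg has the highest response (%) (≈ 55).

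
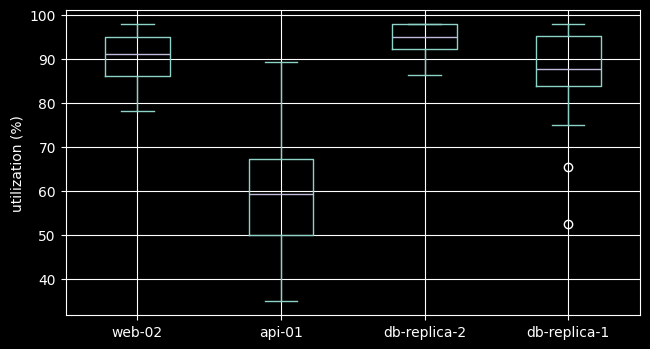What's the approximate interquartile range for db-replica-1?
Q3 ≈ 95, Q1 ≈ 85; IQR ≈ 10.

≈ 10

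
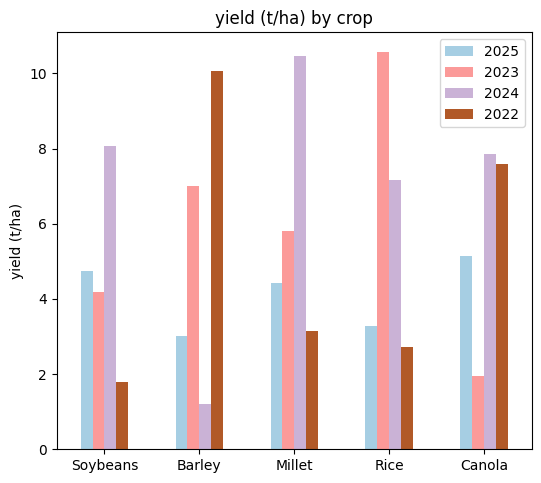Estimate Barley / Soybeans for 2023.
≈ 1.75×

Barley ≈ 7, Soybeans ≈ 4; 7/4 ≈ 1.75.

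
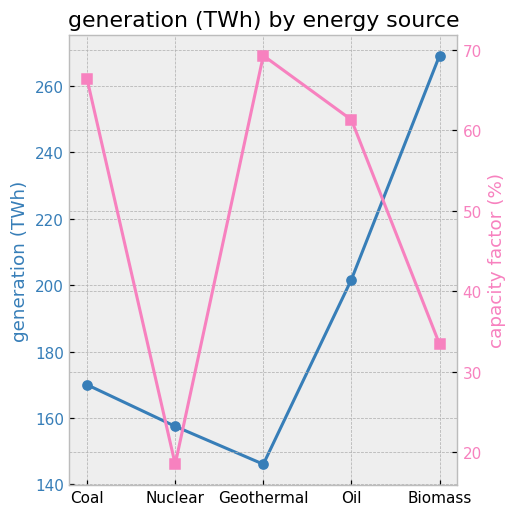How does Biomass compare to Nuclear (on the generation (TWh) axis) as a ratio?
Biomass ≈ 260, Nuclear ≈ 160; 260/160 ≈ 1.62.

≈ 1.62×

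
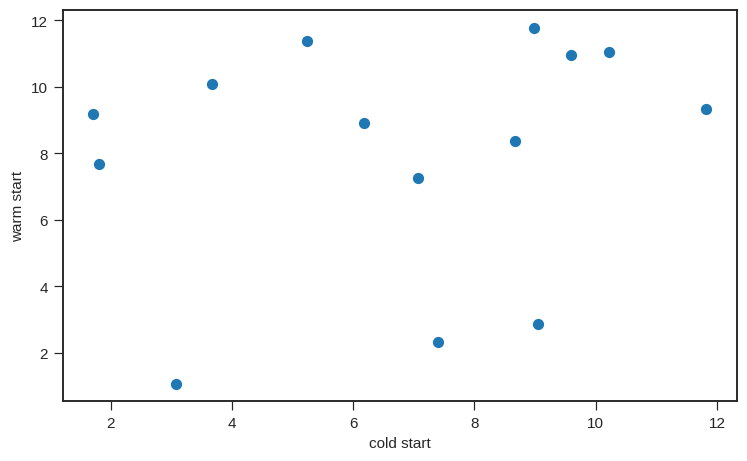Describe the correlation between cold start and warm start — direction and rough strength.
Points are roughly uncorrelated; weak (|r| ≈ 0.2).

no clear correlation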